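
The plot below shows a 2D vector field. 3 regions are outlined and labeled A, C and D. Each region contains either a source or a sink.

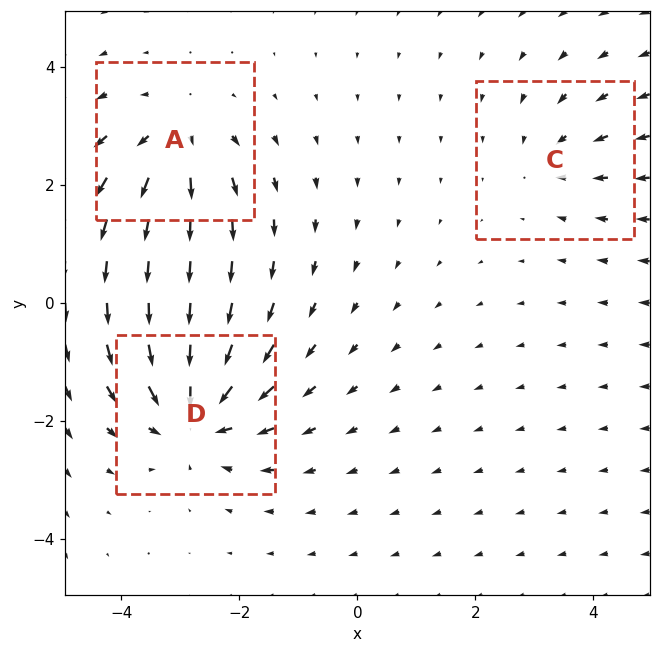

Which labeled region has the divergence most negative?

Divergence at each region's feature centre — A: about +4, C: about -2, D: about -5. Region D is most negative.

D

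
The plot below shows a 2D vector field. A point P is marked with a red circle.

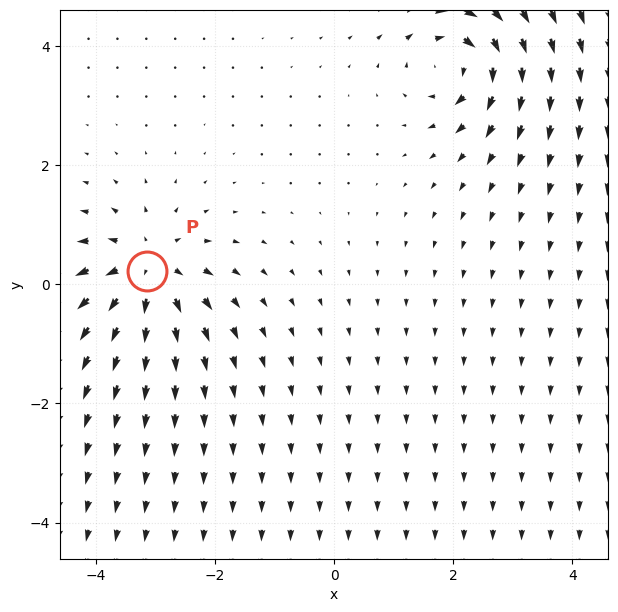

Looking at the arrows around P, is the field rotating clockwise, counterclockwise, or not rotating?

Near P at (-3.1, 0.2) the arrows show no circulation. The curl there is ≈0.

not rotating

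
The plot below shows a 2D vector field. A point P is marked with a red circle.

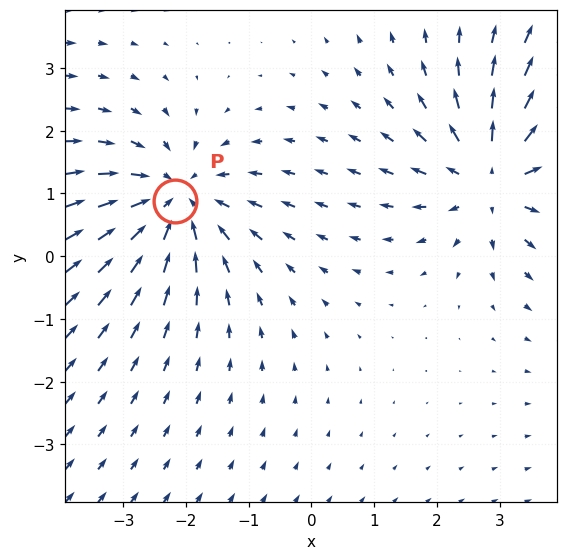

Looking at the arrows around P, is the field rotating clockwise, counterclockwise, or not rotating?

Near P at (-2.2, 0.9) the arrows show no circulation. The curl there is ≈0.

not rotating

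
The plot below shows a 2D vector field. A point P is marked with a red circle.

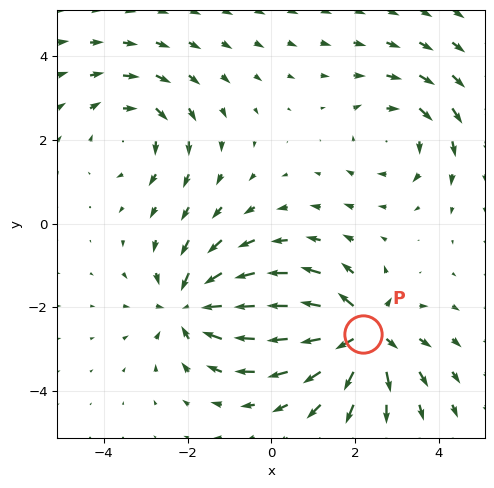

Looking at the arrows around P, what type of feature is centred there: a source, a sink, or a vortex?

source

At P (2.2, -2.6) the arrows spread outward. Divergence about +6, curl ≈0 — positive divergence with near-zero curl is a source.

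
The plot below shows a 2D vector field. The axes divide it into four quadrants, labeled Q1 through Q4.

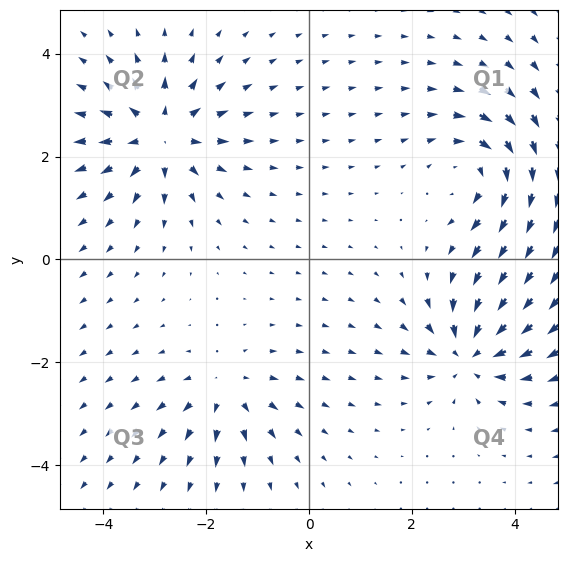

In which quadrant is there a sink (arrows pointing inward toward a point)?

Q4

The sink sits at approximately (3.1, -1.8), which lies in quadrant Q4. The divergence there is about -6, negative as expected for a sink.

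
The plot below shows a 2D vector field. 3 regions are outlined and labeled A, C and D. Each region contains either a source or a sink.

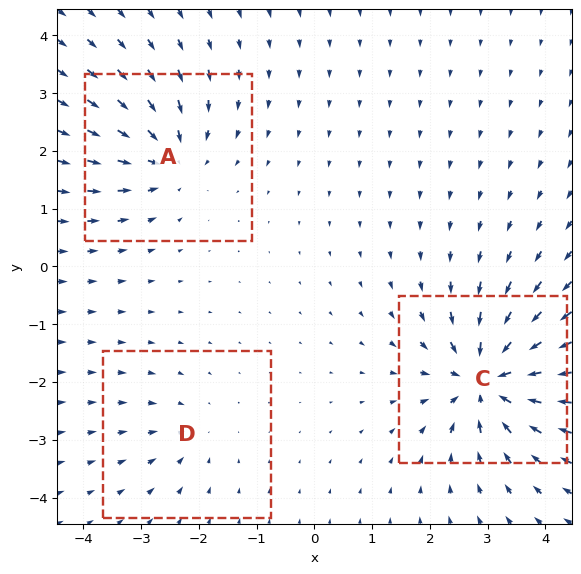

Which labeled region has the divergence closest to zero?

Divergence at each region's feature centre — A: about -4, C: about -7, D: about -2. Region D is closest to zero.

D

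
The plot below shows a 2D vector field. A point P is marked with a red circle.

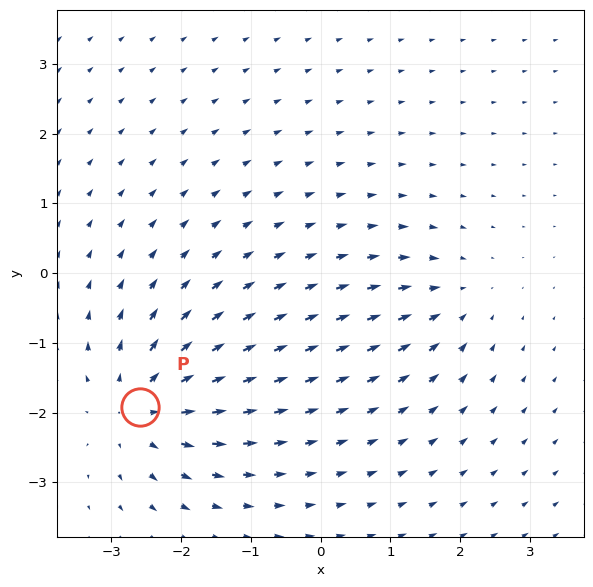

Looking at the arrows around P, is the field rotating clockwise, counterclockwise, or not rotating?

not rotating

Near P at (-2.6, -1.9) the arrows show no circulation. The curl there is ≈0.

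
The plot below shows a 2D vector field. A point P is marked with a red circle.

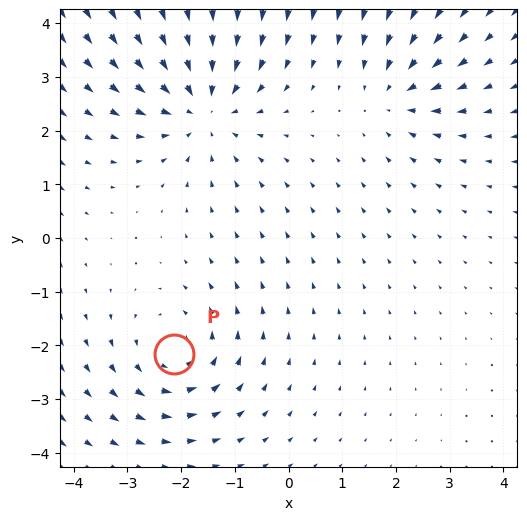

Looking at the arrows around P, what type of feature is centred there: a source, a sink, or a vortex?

vortex

At P (-2.1, -2.2) the arrows circulate counterclockwise. Divergence ≈0, curl about +4 — near-zero divergence with nonzero curl is a vortex.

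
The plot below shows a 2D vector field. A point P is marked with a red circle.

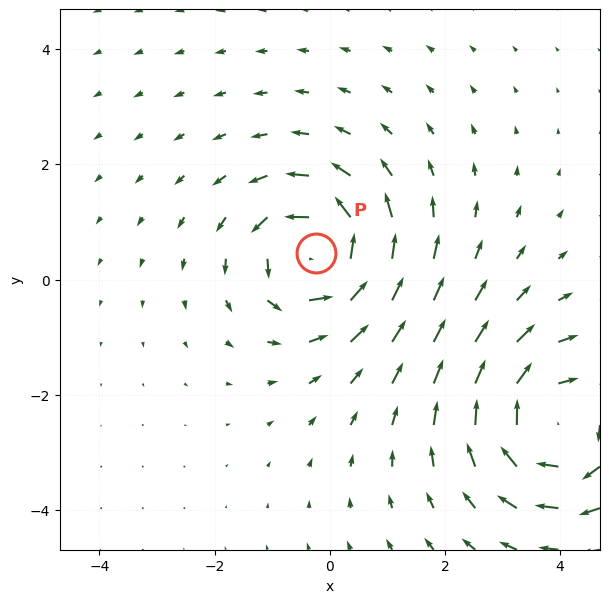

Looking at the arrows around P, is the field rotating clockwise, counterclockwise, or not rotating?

counterclockwise

Near P at (-0.2, 0.5) the arrows circulate counterclockwise. The curl (z-component) there is about +6; positive curl means counterclockwise rotation.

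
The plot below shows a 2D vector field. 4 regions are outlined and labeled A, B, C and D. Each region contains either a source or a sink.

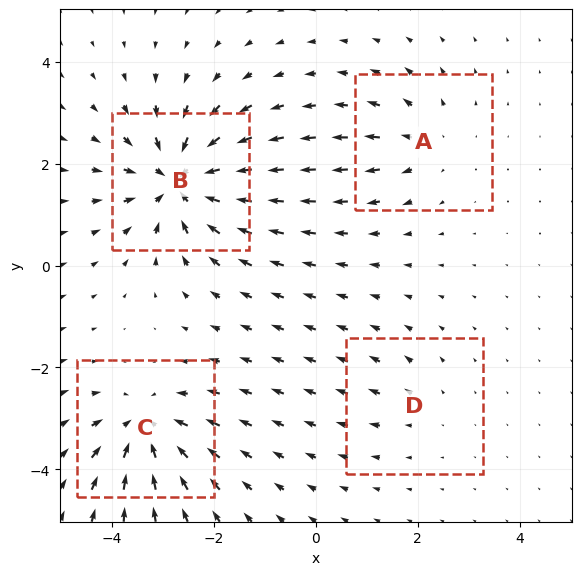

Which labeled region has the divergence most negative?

Divergence at each region's feature centre — A: about +4, B: about -8, C: about -6, D: about +2. Region B is most negative.

B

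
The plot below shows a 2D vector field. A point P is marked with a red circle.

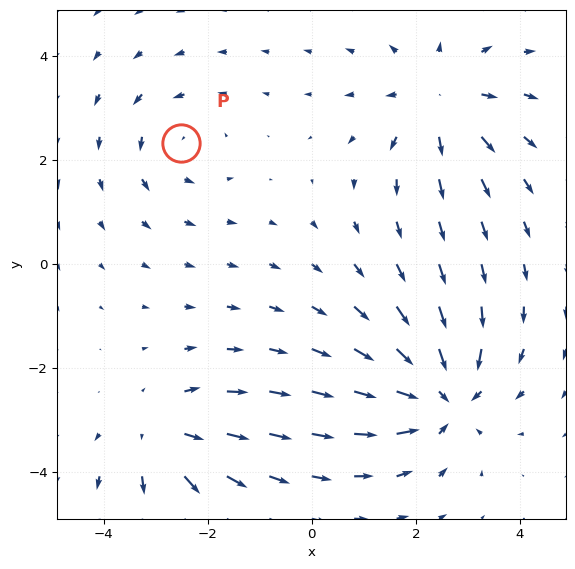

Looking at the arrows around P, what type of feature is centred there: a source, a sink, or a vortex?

vortex

At P (-2.5, 2.3) the arrows circulate counterclockwise. Divergence ≈0, curl about +3 — near-zero divergence with nonzero curl is a vortex.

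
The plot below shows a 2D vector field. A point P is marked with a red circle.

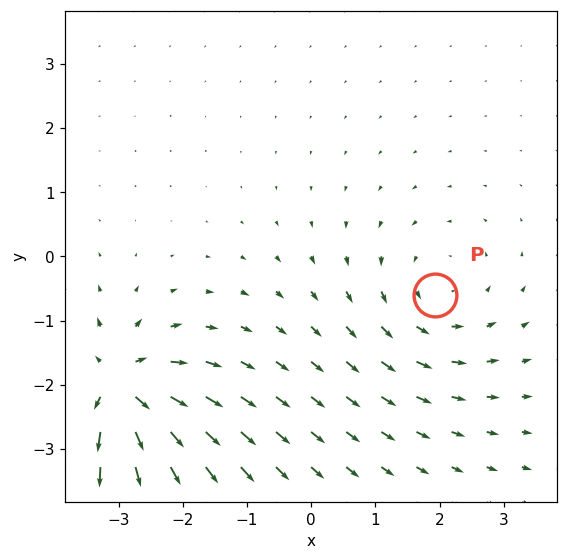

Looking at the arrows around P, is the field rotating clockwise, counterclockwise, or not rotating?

counterclockwise

Near P at (1.9, -0.6) the arrows circulate counterclockwise. The curl (z-component) there is about +2; positive curl means counterclockwise rotation.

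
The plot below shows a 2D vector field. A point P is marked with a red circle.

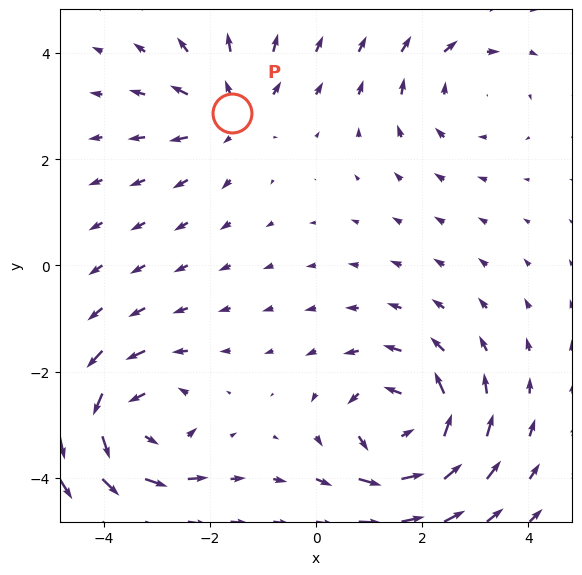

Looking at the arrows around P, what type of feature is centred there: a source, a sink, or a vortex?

At P (-1.6, 2.9) the arrows spread outward. Divergence about +3, curl ≈0 — positive divergence with near-zero curl is a source.

source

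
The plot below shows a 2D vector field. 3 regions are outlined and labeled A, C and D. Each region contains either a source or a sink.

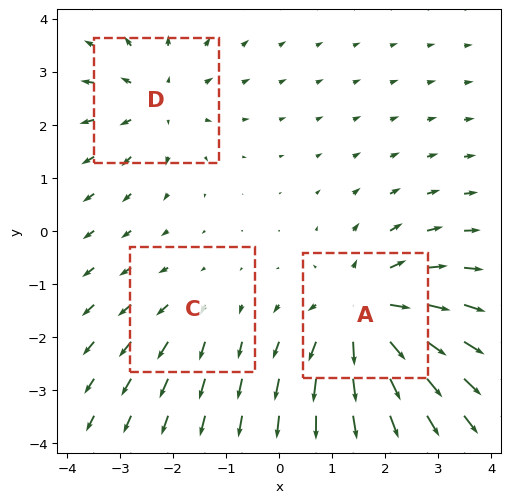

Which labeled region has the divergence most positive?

Divergence at each region's feature centre — A: about +4, C: about +2, D: about +3. Region A is most positive.

A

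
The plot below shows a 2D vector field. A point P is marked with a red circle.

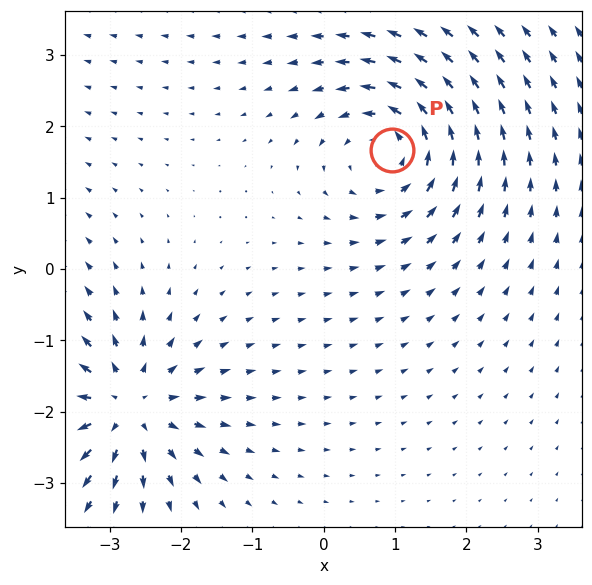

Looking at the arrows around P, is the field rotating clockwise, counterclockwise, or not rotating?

Near P at (1.0, 1.7) the arrows circulate counterclockwise. The curl (z-component) there is about +5; positive curl means counterclockwise rotation.

counterclockwise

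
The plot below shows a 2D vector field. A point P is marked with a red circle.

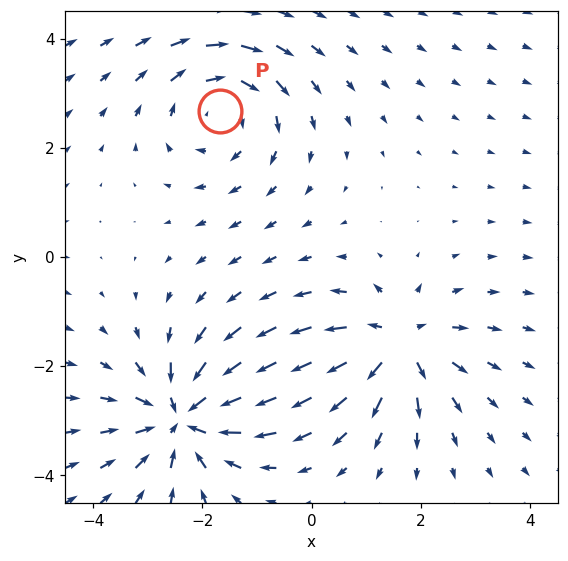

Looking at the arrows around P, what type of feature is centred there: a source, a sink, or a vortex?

vortex

At P (-1.7, 2.7) the arrows circulate clockwise. Divergence ≈0, curl about -4 — near-zero divergence with nonzero curl is a vortex.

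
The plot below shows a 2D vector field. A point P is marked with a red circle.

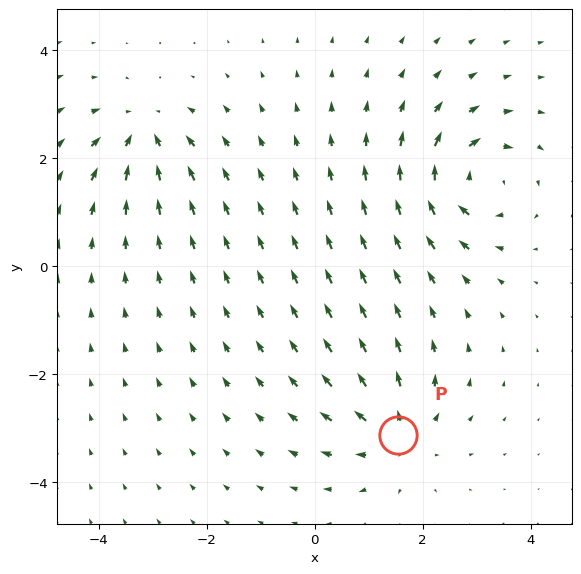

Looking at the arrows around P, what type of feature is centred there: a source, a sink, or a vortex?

At P (1.5, -3.1) the arrows spread outward. Divergence about +5, curl ≈0 — positive divergence with near-zero curl is a source.

source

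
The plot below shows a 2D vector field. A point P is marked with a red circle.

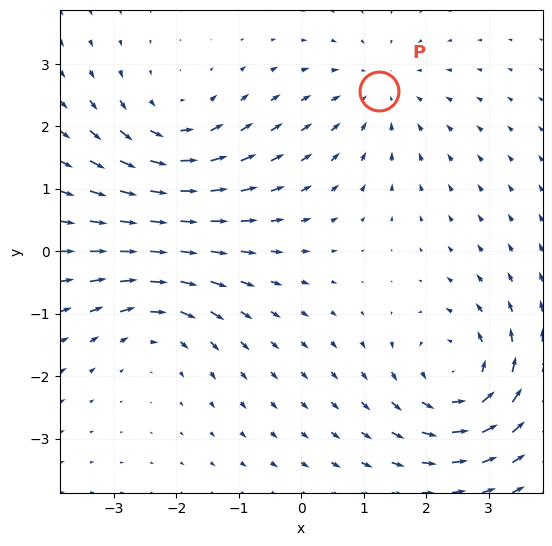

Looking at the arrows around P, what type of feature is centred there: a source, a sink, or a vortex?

At P (1.2, 2.6) the arrows converge inward. Divergence about -3, curl ≈0 — negative divergence with near-zero curl is a sink.

sink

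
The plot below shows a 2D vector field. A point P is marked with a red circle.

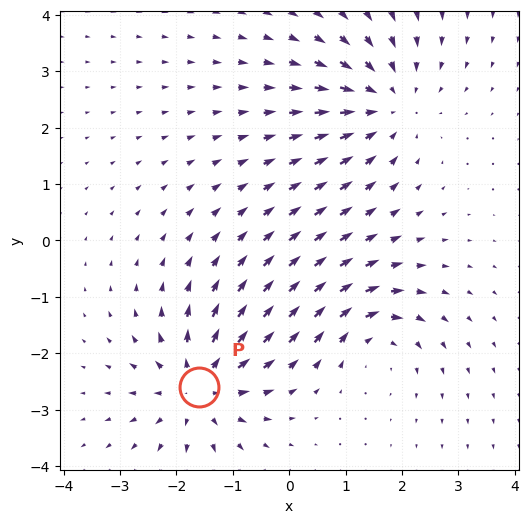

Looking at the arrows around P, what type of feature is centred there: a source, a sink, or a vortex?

At P (-1.6, -2.6) the arrows spread outward. Divergence about +5, curl ≈0 — positive divergence with near-zero curl is a source.

source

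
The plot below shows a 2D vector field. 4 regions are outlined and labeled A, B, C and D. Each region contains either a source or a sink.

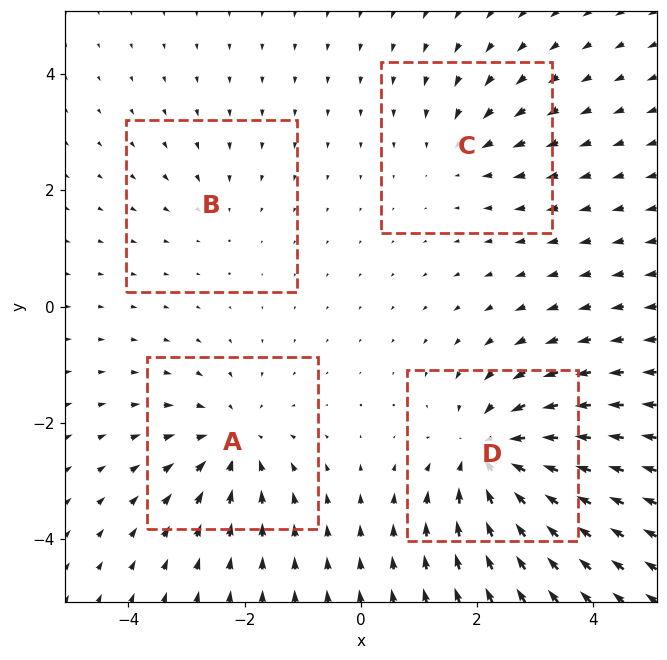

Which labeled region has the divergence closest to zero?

B

Divergence at each region's feature centre — A: about -5, B: about -2, C: about -3, D: about -8. Region B is closest to zero.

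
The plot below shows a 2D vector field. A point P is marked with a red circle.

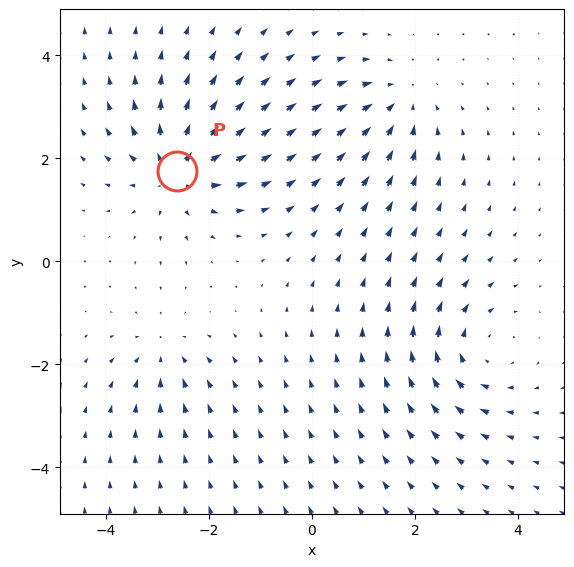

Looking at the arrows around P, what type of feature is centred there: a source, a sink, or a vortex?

source

At P (-2.6, 1.8) the arrows spread outward. Divergence about +5, curl ≈0 — positive divergence with near-zero curl is a source.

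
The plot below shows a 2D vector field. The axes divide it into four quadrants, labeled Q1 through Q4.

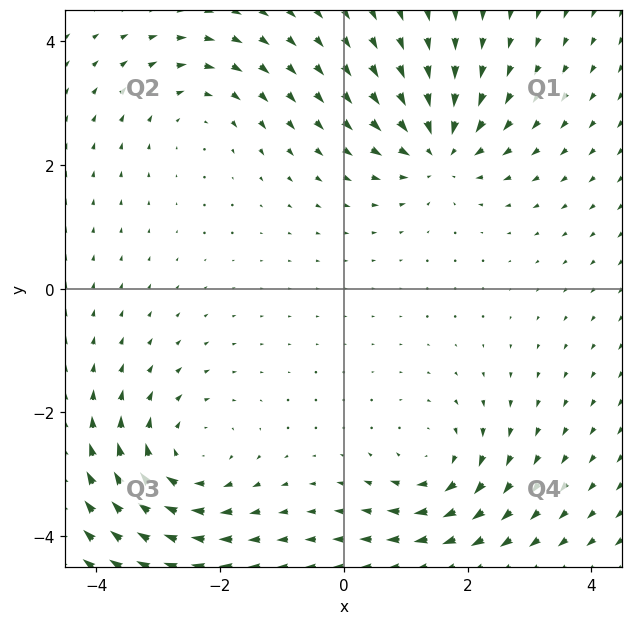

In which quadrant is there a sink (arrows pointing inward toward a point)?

The sink sits at approximately (1.5, 2.2), which lies in quadrant Q1. The divergence there is about -6, negative as expected for a sink.

Q1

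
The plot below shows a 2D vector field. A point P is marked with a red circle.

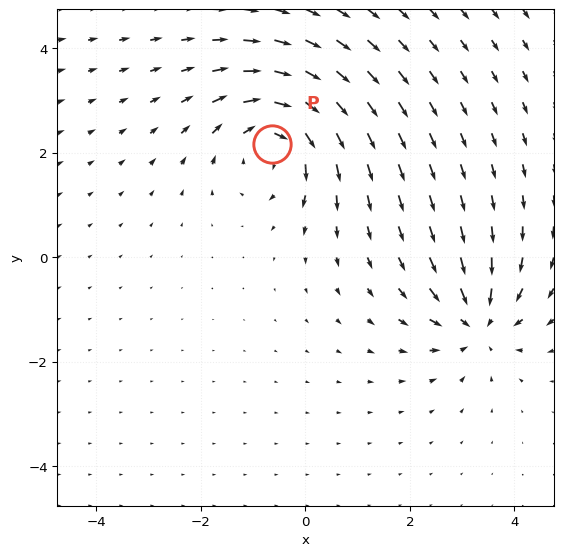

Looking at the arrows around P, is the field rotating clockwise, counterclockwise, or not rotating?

clockwise

Near P at (-0.6, 2.2) the arrows circulate clockwise. The curl (z-component) there is about -5; negative curl means clockwise rotation.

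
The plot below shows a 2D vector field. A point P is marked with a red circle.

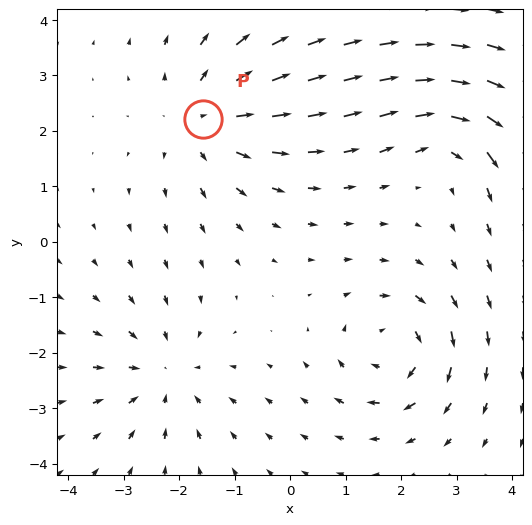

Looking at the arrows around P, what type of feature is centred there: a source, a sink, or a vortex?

source

At P (-1.6, 2.2) the arrows spread outward. Divergence about +4, curl ≈0 — positive divergence with near-zero curl is a source.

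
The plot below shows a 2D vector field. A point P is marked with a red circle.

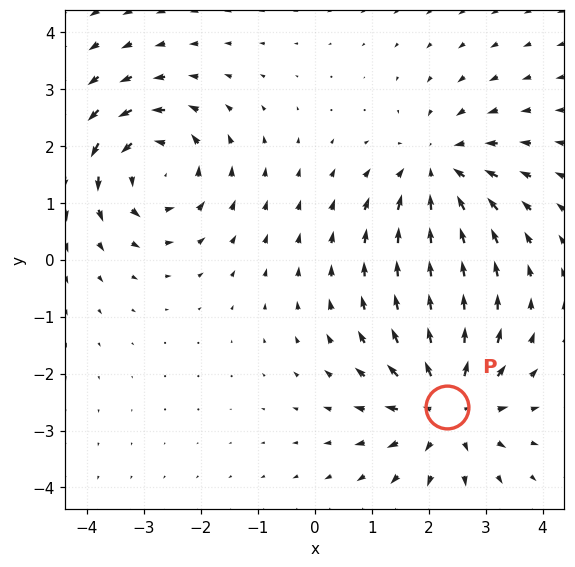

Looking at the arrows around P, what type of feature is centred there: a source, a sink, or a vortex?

source

At P (2.3, -2.6) the arrows spread outward. Divergence about +5, curl ≈0 — positive divergence with near-zero curl is a source.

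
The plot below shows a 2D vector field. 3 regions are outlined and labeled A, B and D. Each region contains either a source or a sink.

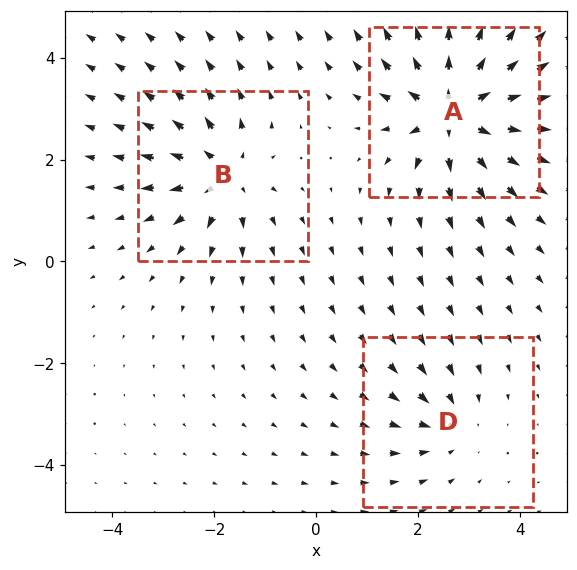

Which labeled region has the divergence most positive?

Divergence at each region's feature centre — A: about +6, B: about +4, D: about -3. Region A is most positive.

A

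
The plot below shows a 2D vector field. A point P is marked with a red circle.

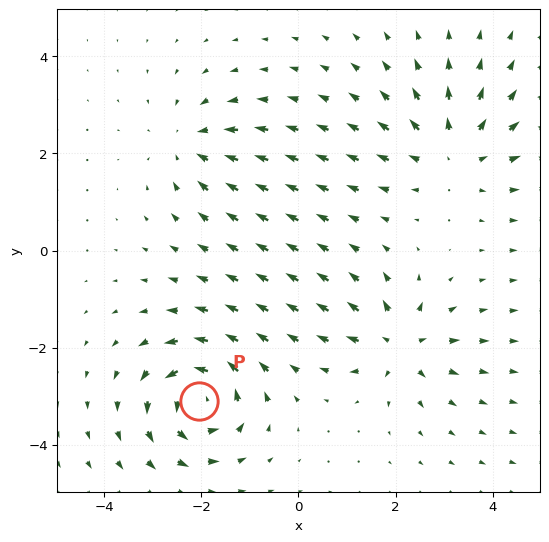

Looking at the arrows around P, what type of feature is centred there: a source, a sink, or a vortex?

At P (-2.0, -3.1) the arrows circulate counterclockwise. Divergence ≈0, curl about +7 — near-zero divergence with nonzero curl is a vortex.

vortex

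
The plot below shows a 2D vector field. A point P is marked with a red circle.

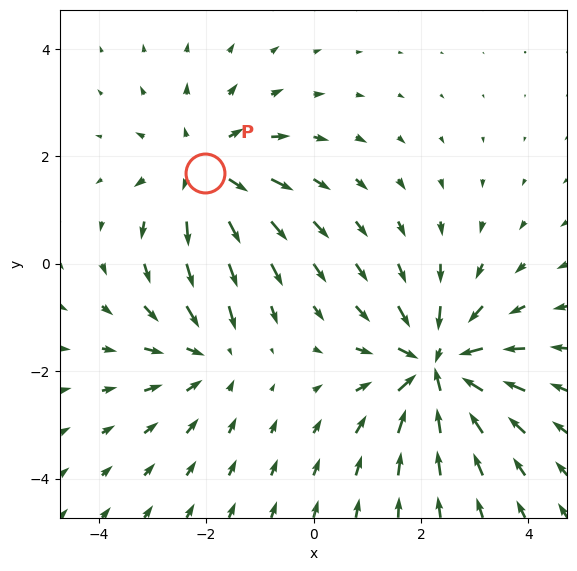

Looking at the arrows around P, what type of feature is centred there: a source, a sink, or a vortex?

At P (-2.0, 1.7) the arrows spread outward. Divergence about +4, curl ≈0 — positive divergence with near-zero curl is a source.

source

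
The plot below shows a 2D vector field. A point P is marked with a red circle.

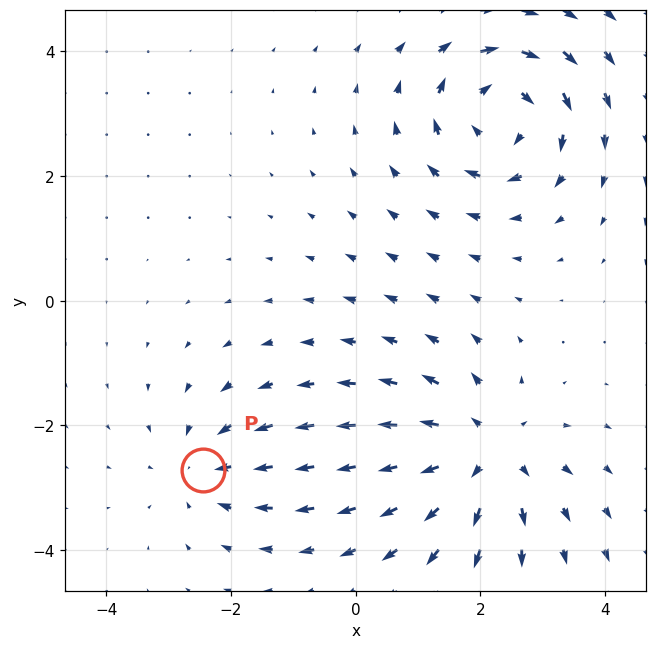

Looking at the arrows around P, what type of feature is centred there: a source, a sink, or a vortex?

sink

At P (-2.5, -2.7) the arrows converge inward. Divergence about -3, curl ≈0 — negative divergence with near-zero curl is a sink.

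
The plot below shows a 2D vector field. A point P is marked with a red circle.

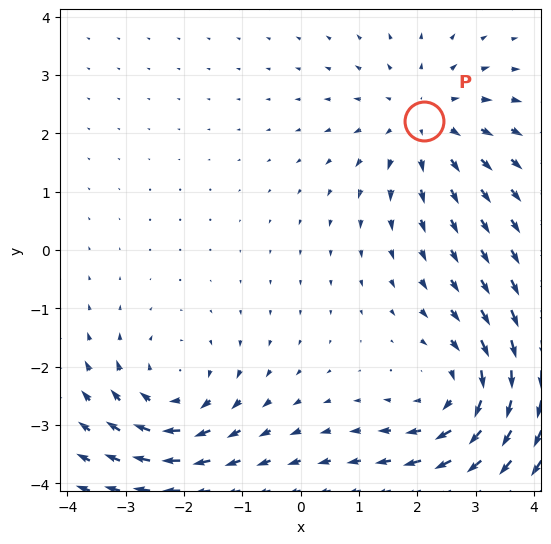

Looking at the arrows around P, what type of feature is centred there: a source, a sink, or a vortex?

At P (2.1, 2.2) the arrows spread outward. Divergence about +3, curl ≈0 — positive divergence with near-zero curl is a source.

source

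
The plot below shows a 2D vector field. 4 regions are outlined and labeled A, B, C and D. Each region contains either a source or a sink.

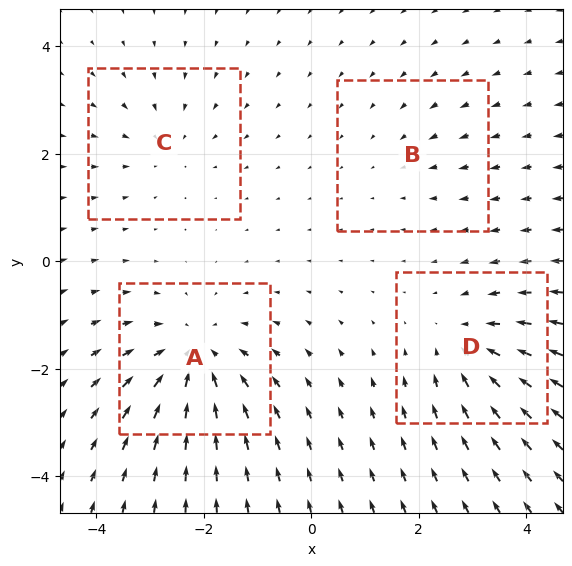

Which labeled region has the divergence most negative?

A

Divergence at each region's feature centre — A: about -6, B: about -2, C: about -3, D: about -4. Region A is most negative.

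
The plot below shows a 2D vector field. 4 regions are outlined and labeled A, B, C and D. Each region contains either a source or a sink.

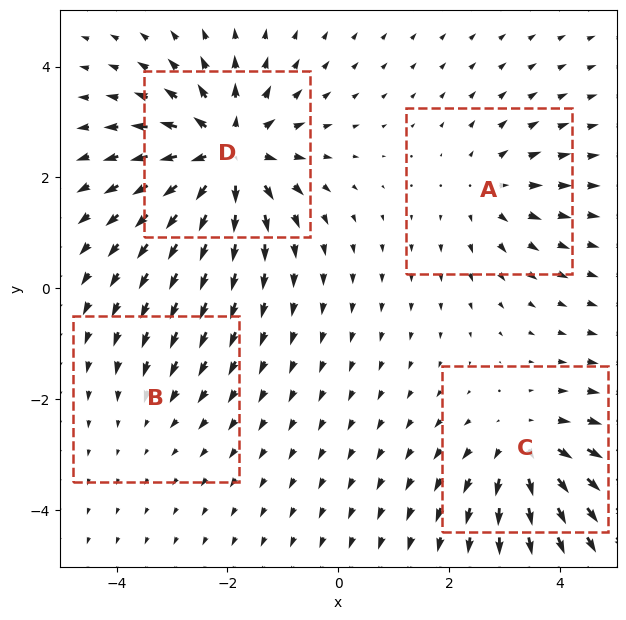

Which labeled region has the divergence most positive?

D

Divergence at each region's feature centre — A: about +4, B: about -2, C: about +5, D: about +8. Region D is most positive.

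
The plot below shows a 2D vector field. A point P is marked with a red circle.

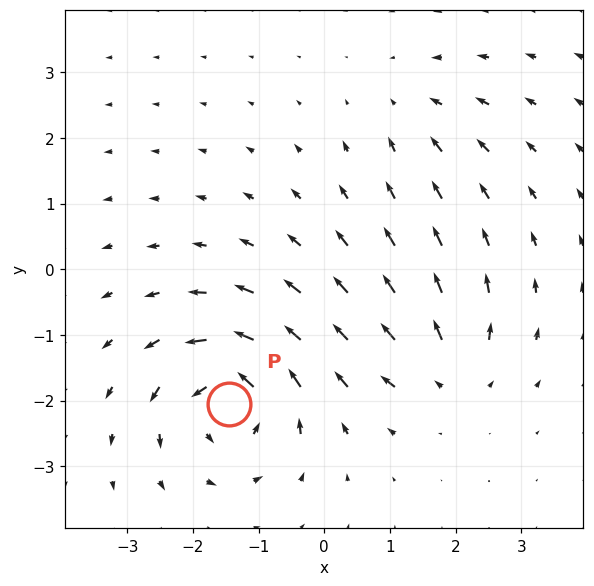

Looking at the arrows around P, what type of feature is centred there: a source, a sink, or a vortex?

At P (-1.4, -2.1) the arrows circulate counterclockwise. Divergence ≈0, curl about +7 — near-zero divergence with nonzero curl is a vortex.

vortex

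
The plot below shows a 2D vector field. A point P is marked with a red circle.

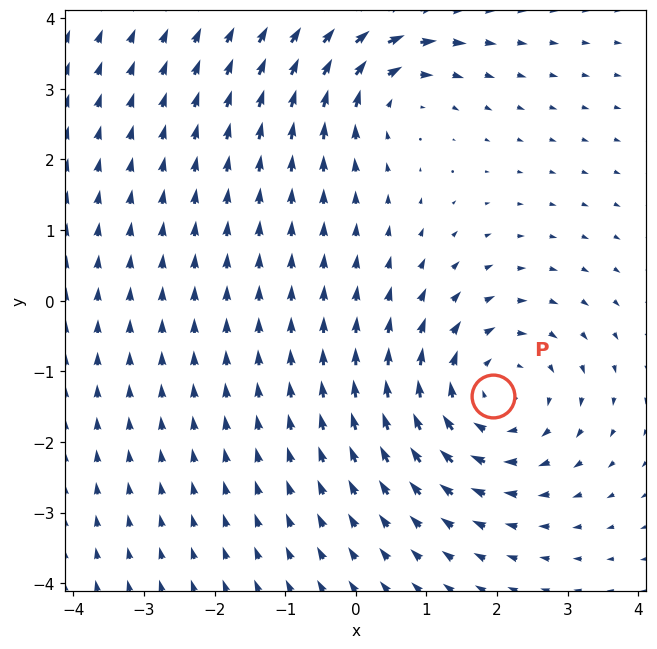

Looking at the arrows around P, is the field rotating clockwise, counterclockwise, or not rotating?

clockwise

Near P at (1.9, -1.3) the arrows circulate clockwise. The curl (z-component) there is about -4; negative curl means clockwise rotation.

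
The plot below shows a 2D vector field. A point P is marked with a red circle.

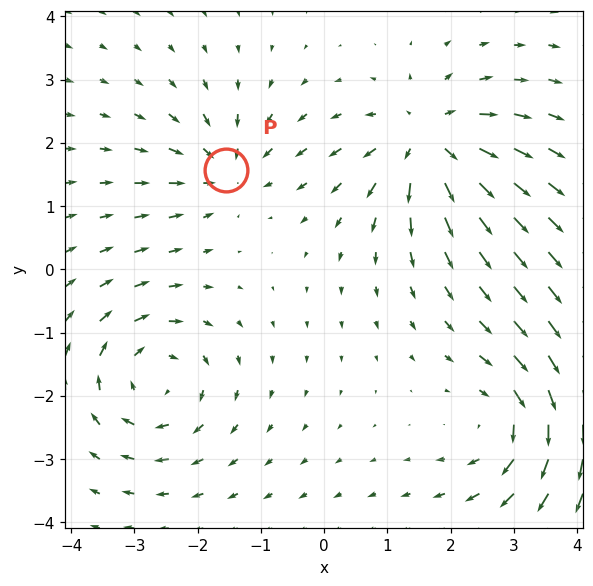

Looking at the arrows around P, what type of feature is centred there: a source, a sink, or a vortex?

sink

At P (-1.6, 1.6) the arrows converge inward. Divergence about -3, curl ≈0 — negative divergence with near-zero curl is a sink.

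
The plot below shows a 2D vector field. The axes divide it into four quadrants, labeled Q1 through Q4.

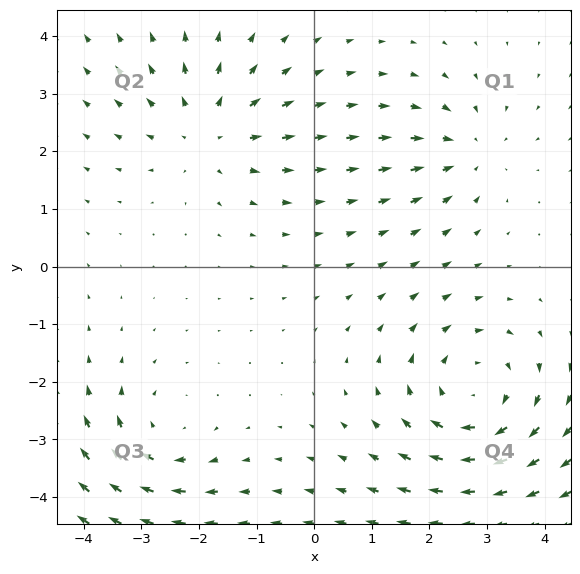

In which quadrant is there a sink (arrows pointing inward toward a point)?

The sink sits at approximately (2.7, 2.0), which lies in quadrant Q1. The divergence there is about -3, negative as expected for a sink.

Q1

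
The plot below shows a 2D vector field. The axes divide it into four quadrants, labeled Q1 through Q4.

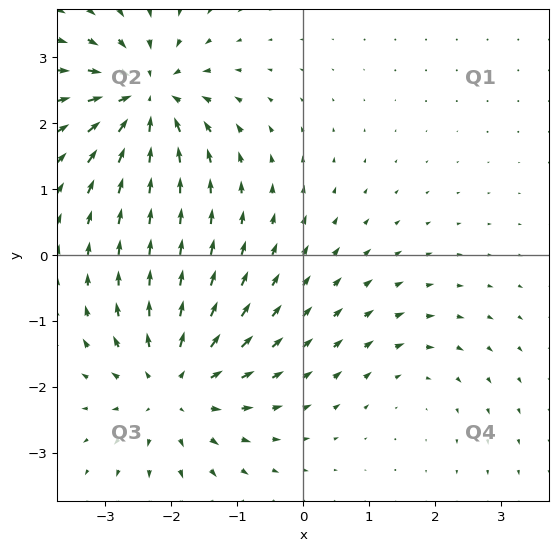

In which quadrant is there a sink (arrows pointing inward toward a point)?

Q2

The sink sits at approximately (-2.4, 2.4), which lies in quadrant Q2. The divergence there is about -7, negative as expected for a sink.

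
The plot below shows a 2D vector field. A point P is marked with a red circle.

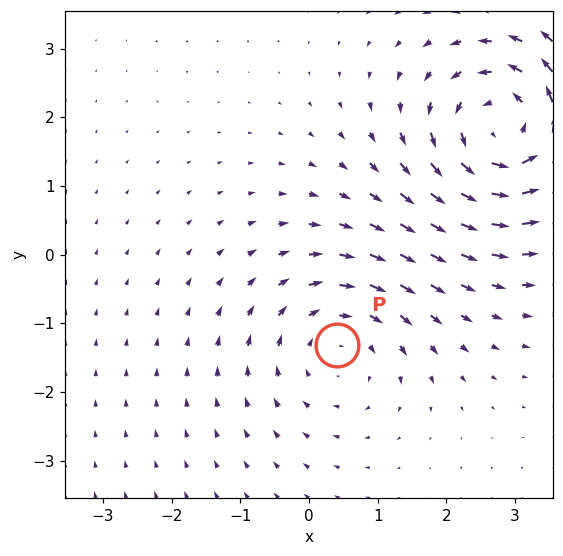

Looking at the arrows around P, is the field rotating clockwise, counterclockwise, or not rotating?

Near P at (0.4, -1.3) the arrows circulate clockwise. The curl (z-component) there is about -3; negative curl means clockwise rotation.

clockwise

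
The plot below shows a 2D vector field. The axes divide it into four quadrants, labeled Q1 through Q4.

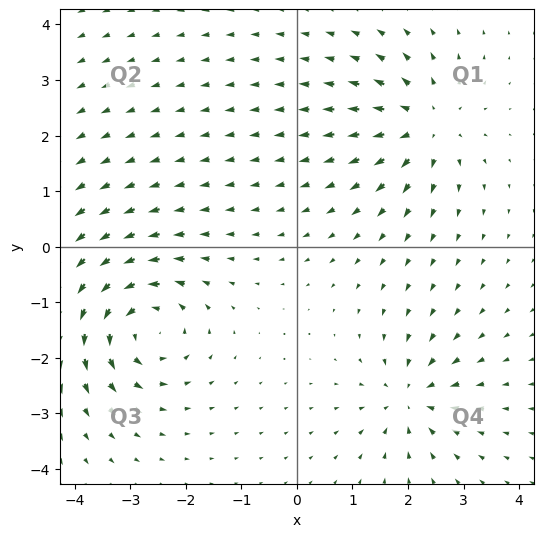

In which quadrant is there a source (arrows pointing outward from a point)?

The source sits at approximately (2.3, 2.2), which lies in quadrant Q1. The divergence there is about +5, positive as expected for a source.

Q1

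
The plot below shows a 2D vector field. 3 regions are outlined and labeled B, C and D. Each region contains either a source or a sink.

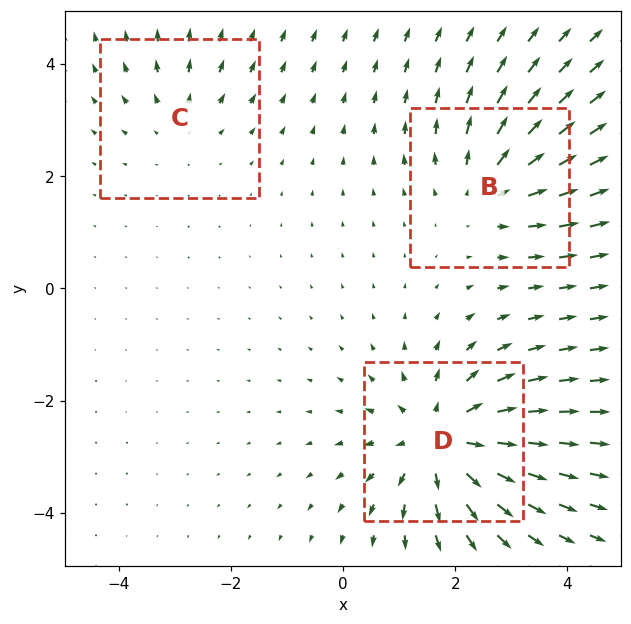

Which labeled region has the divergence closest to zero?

C

Divergence at each region's feature centre — B: about +3, C: about +2, D: about +4. Region C is closest to zero.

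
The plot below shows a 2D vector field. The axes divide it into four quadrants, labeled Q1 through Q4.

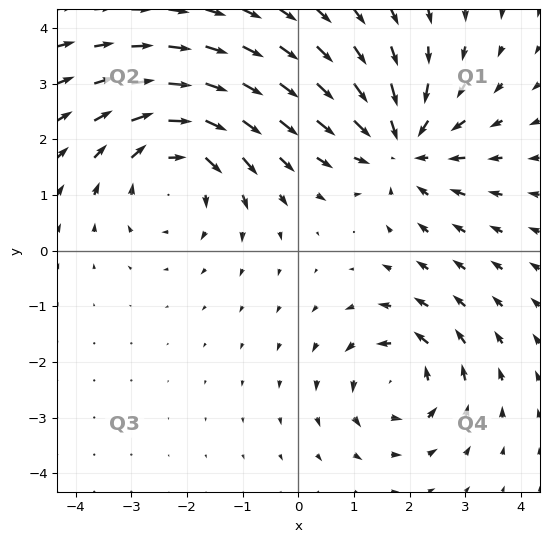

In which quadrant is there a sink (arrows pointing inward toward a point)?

Q1

The sink sits at approximately (1.8, 1.9), which lies in quadrant Q1. The divergence there is about -4, negative as expected for a sink.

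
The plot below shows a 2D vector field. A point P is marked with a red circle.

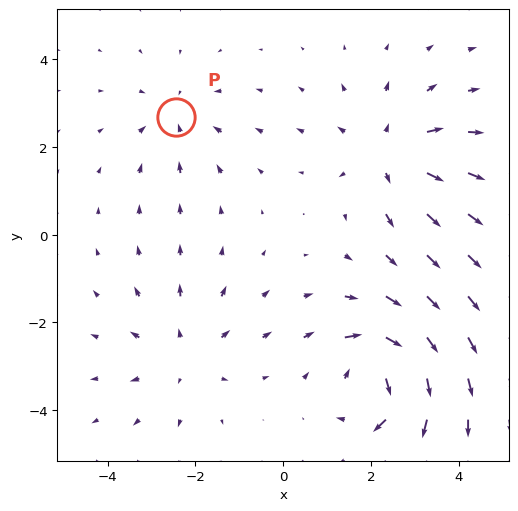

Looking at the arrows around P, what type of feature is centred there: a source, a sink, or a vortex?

At P (-2.4, 2.7) the arrows converge inward. Divergence about -3, curl ≈0 — negative divergence with near-zero curl is a sink.

sink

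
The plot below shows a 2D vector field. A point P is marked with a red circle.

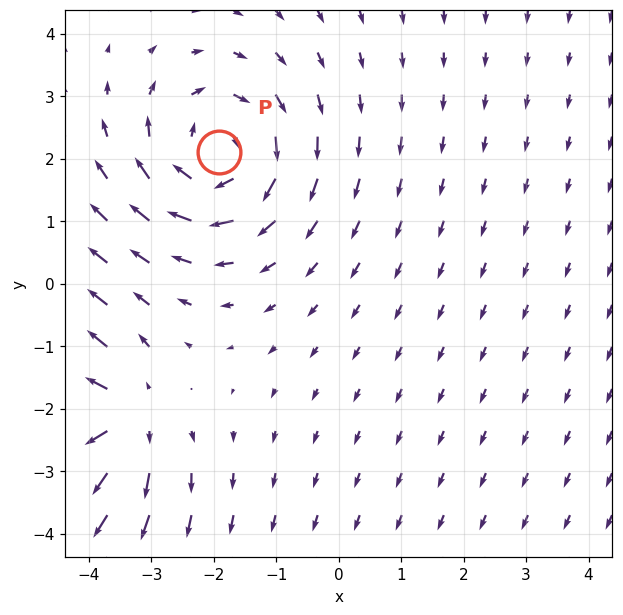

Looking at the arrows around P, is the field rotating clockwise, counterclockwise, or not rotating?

Near P at (-1.9, 2.1) the arrows circulate clockwise. The curl (z-component) there is about -5; negative curl means clockwise rotation.

clockwise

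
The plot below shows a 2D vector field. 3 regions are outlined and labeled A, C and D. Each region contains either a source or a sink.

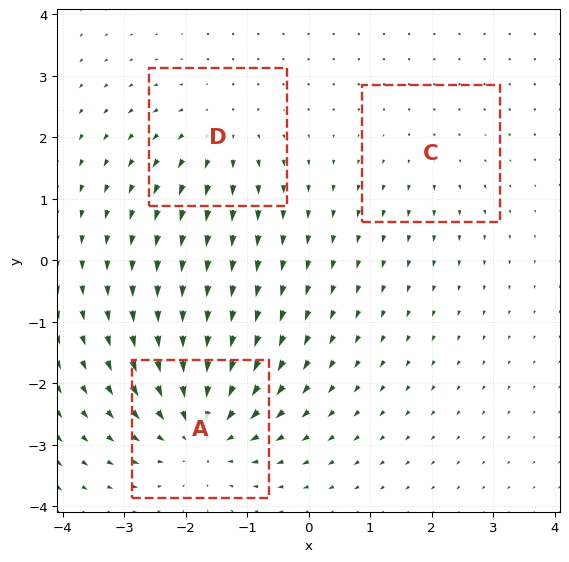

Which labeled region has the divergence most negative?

A

Divergence at each region's feature centre — A: about -5, C: about +2, D: about +3. Region A is most negative.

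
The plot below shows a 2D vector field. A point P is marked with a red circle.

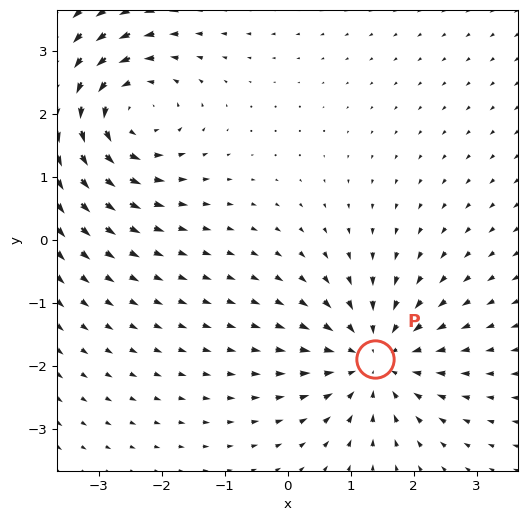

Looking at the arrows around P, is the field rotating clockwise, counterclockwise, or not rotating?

Near P at (1.4, -1.9) the arrows show no circulation. The curl there is ≈0.

not rotating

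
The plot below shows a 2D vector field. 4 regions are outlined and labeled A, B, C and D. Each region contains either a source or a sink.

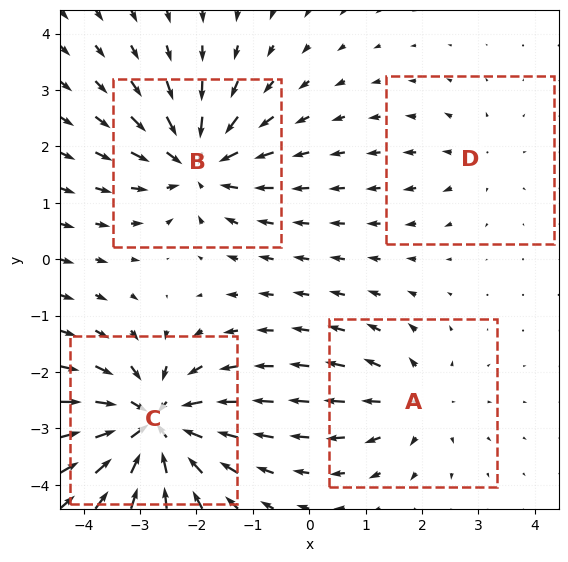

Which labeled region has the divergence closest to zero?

Divergence at each region's feature centre — A: about +4, B: about -6, C: about -7, D: about +2. Region D is closest to zero.

D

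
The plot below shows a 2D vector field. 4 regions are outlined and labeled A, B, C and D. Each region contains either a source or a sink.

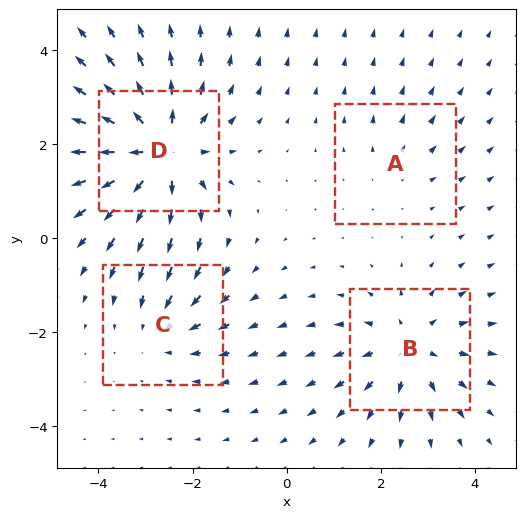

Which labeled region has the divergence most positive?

Divergence at each region's feature centre — A: about +2, B: about +4, C: about -3, D: about +7. Region D is most positive.

D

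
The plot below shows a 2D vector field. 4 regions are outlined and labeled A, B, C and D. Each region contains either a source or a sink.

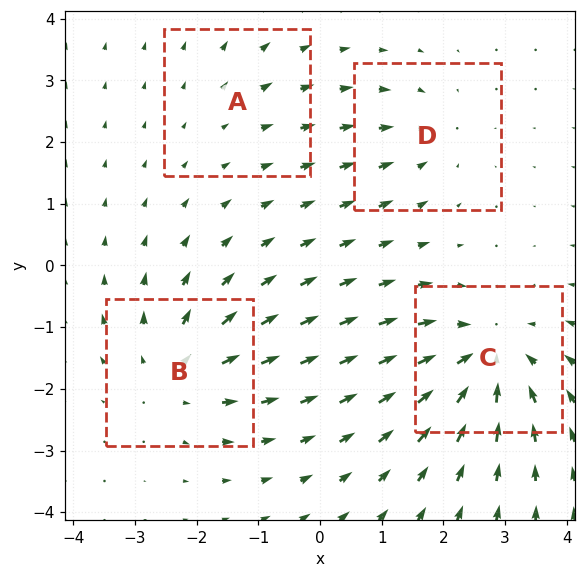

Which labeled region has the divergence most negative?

Divergence at each region's feature centre — A: about +2, B: about +4, C: about -6, D: about -3. Region C is most negative.

C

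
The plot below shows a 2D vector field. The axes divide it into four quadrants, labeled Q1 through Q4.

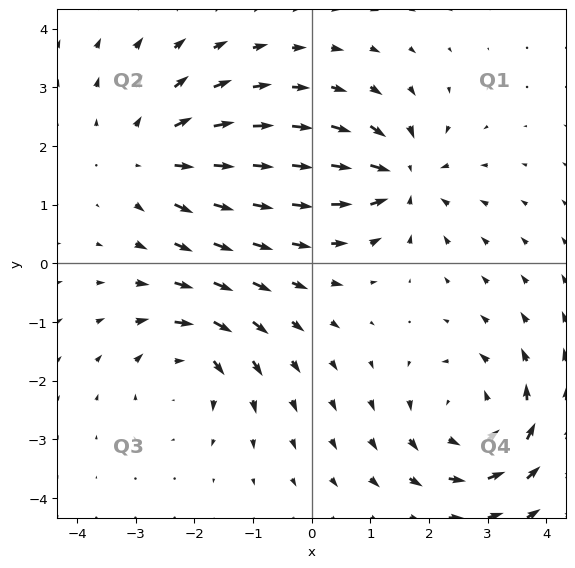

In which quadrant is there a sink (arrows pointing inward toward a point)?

The sink sits at approximately (1.5, 1.5), which lies in quadrant Q1. The divergence there is about -6, negative as expected for a sink.

Q1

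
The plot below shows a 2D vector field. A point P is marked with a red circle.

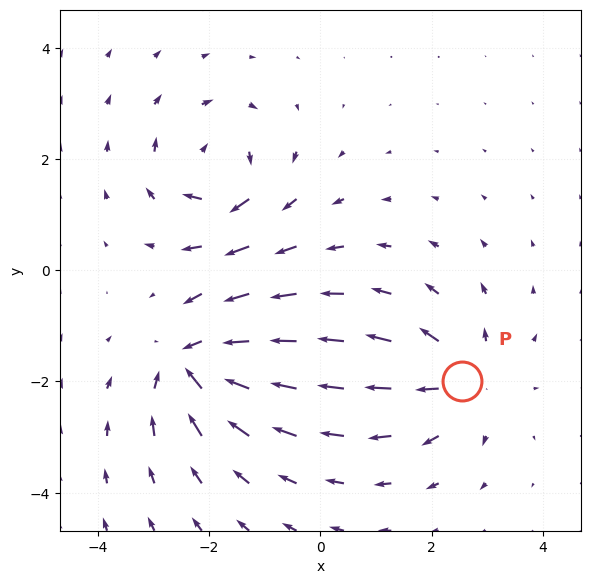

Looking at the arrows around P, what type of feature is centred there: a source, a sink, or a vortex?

At P (2.6, -2.0) the arrows spread outward. Divergence about +4, curl ≈0 — positive divergence with near-zero curl is a source.

source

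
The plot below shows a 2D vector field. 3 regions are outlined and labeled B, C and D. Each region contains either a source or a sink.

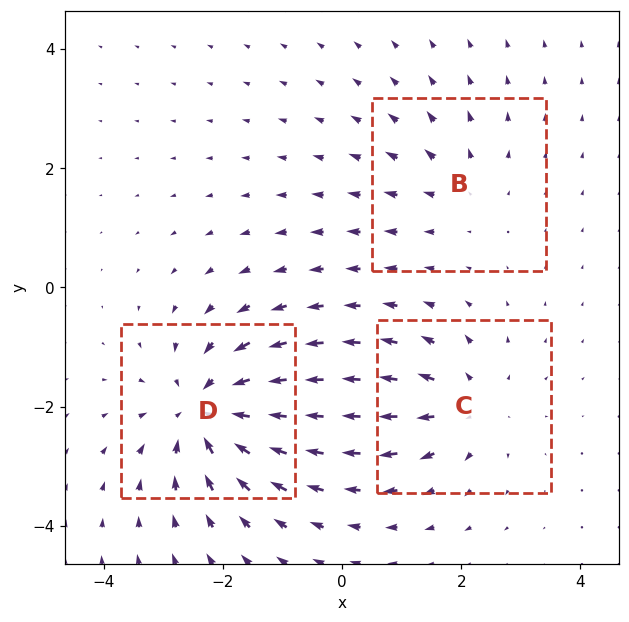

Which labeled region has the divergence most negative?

Divergence at each region's feature centre — B: about +2, C: about +3, D: about -5. Region D is most negative.

D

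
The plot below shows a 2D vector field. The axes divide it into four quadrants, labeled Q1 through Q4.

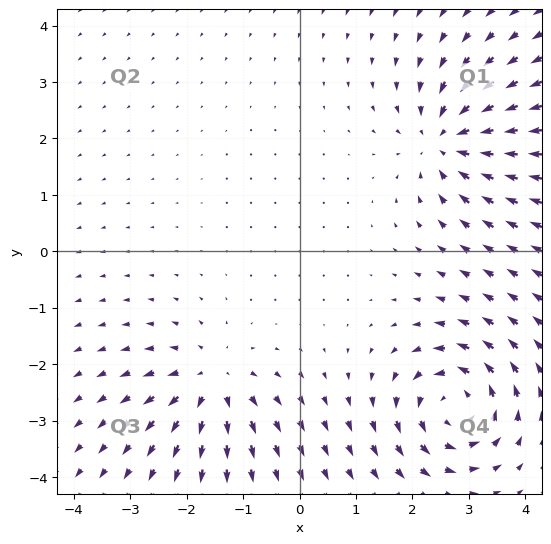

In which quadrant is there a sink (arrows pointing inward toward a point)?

Q1

The sink sits at approximately (2.6, 2.0), which lies in quadrant Q1. The divergence there is about -5, negative as expected for a sink.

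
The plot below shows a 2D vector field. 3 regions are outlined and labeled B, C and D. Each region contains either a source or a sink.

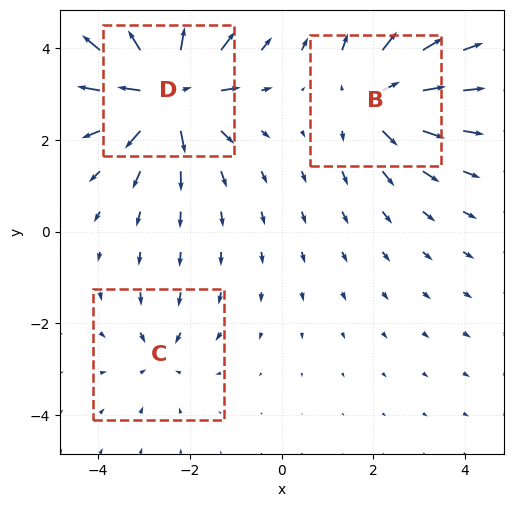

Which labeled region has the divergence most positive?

Divergence at each region's feature centre — B: about +4, C: about -2, D: about +6. Region D is most positive.

D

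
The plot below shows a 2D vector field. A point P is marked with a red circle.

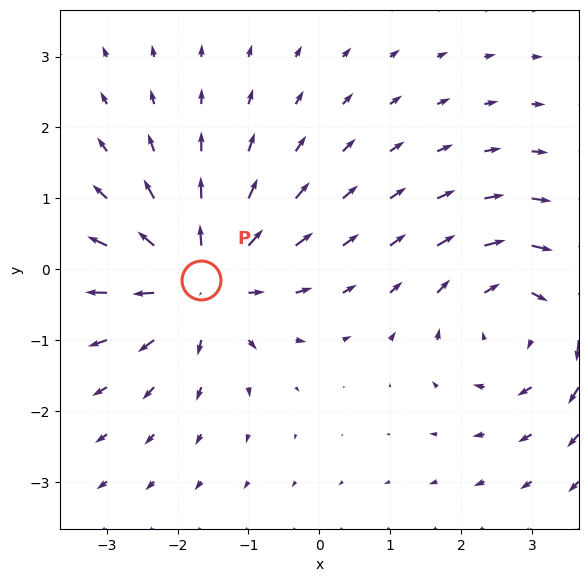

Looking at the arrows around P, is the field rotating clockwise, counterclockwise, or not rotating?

Near P at (-1.7, -0.2) the arrows show no circulation. The curl there is ≈0.

not rotating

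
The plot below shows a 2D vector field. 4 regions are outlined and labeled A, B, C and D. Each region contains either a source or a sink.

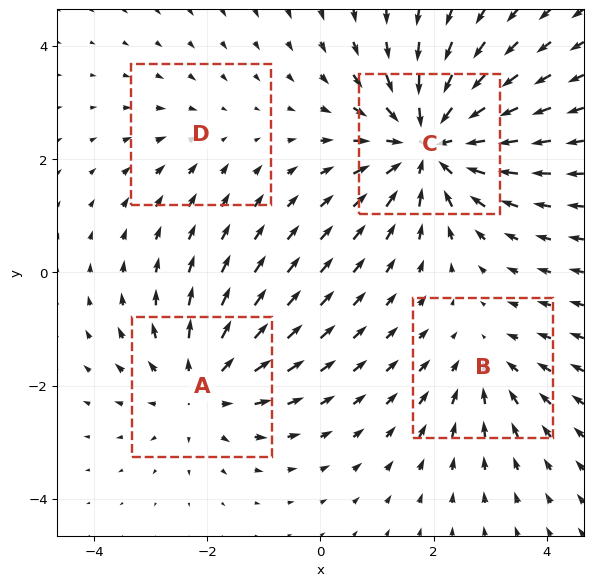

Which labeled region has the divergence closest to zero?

D

Divergence at each region's feature centre — A: about +4, B: about -3, C: about -6, D: about -2. Region D is closest to zero.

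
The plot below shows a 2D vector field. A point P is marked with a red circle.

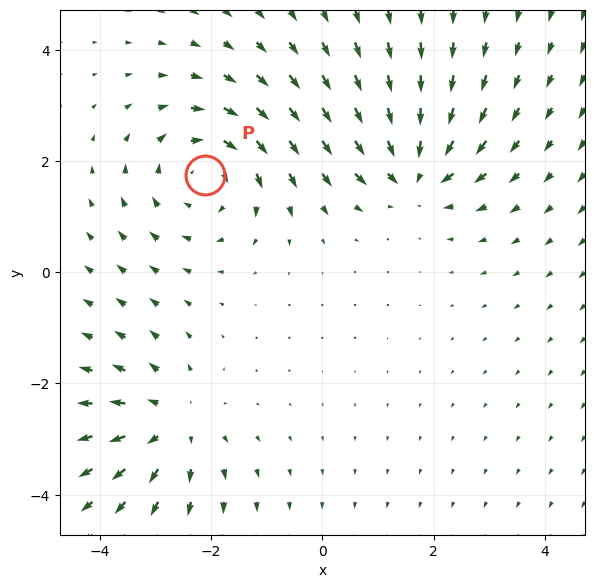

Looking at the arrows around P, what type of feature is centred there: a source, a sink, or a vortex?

vortex

At P (-2.1, 1.7) the arrows circulate clockwise. Divergence ≈0, curl about -3 — near-zero divergence with nonzero curl is a vortex.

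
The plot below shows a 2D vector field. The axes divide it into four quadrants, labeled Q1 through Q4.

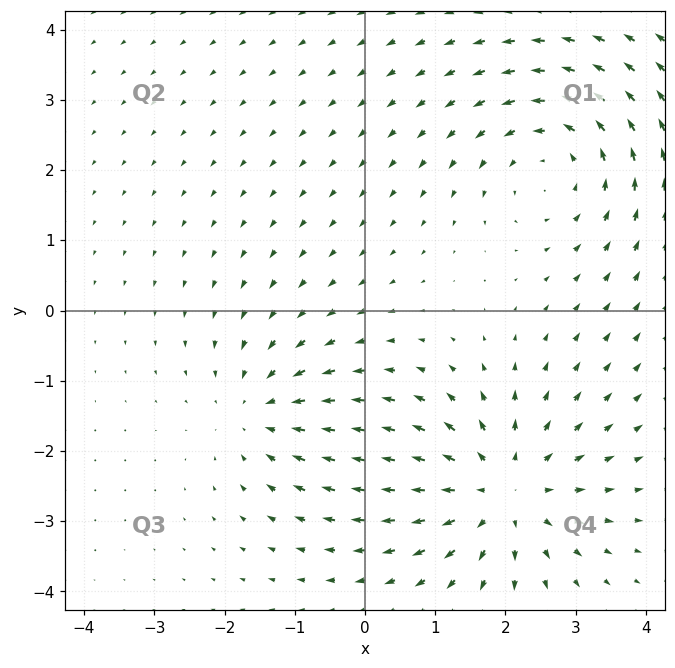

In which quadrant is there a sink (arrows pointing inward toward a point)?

Q3

The sink sits at approximately (-1.5, -1.4), which lies in quadrant Q3. The divergence there is about -3, negative as expected for a sink.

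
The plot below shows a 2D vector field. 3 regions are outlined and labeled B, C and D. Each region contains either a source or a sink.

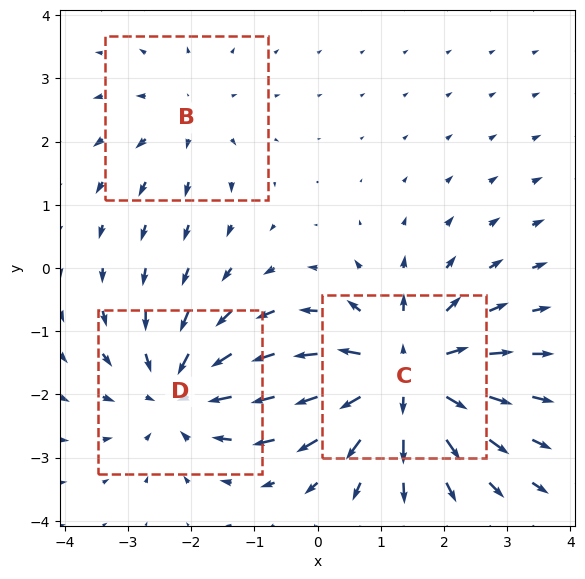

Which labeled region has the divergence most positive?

C

Divergence at each region's feature centre — B: about +2, C: about +5, D: about -3. Region C is most positive.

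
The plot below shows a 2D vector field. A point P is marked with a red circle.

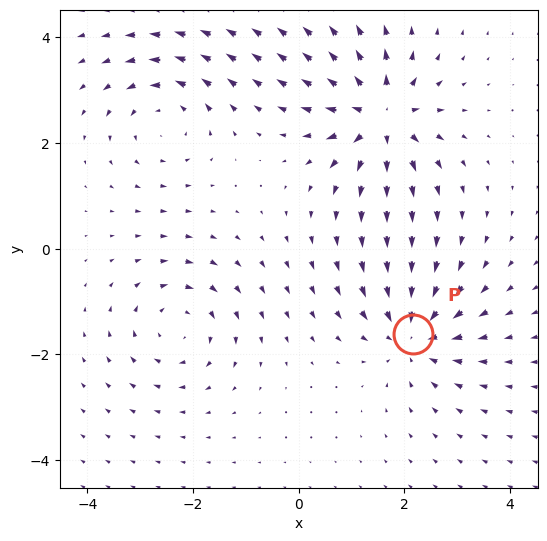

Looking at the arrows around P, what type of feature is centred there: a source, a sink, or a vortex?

At P (2.2, -1.6) the arrows converge inward. Divergence about -5, curl ≈0 — negative divergence with near-zero curl is a sink.

sink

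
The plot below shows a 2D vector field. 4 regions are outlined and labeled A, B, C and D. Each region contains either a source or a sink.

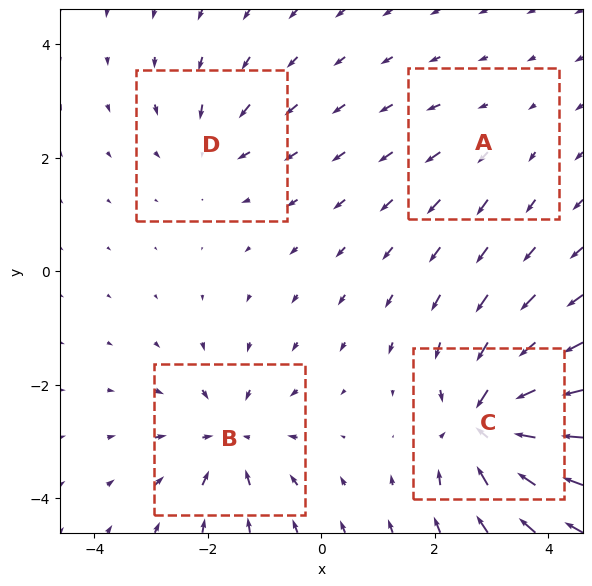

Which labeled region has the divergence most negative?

Divergence at each region's feature centre — A: about +2, B: about -6, C: about -8, D: about -4. Region C is most negative.

C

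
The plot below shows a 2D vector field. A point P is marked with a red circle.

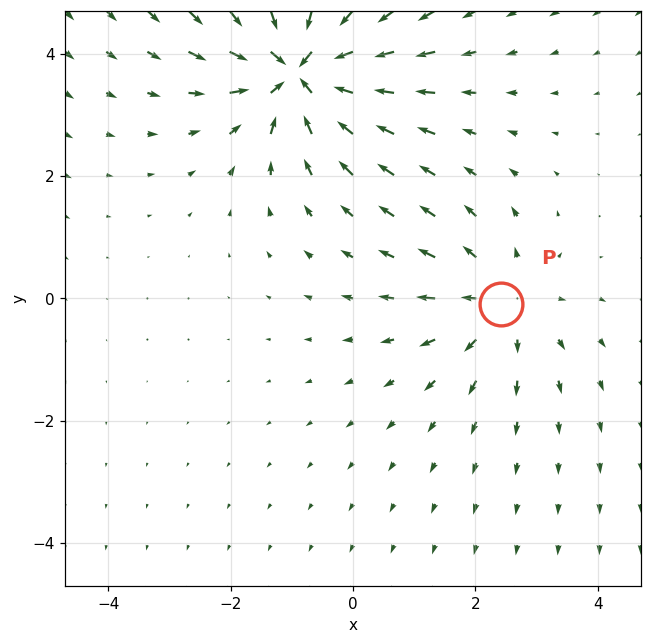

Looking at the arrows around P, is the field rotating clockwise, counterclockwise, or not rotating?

Near P at (2.4, -0.1) the arrows show no circulation. The curl there is ≈0.

not rotating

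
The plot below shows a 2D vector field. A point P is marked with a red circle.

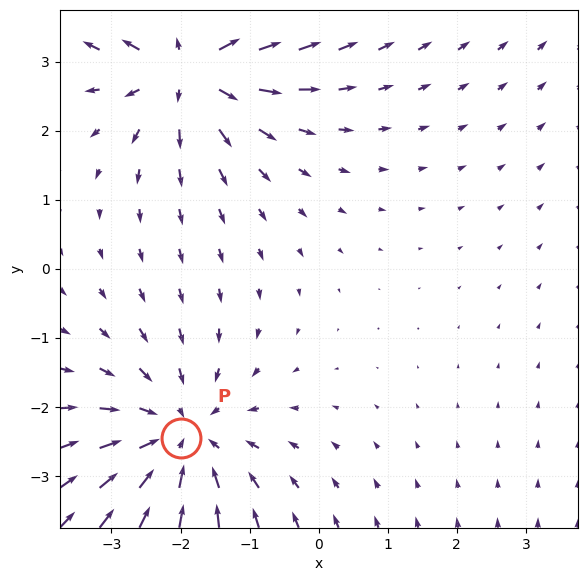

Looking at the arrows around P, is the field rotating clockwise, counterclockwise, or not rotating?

Near P at (-2.0, -2.4) the arrows show no circulation. The curl there is ≈0.

not rotating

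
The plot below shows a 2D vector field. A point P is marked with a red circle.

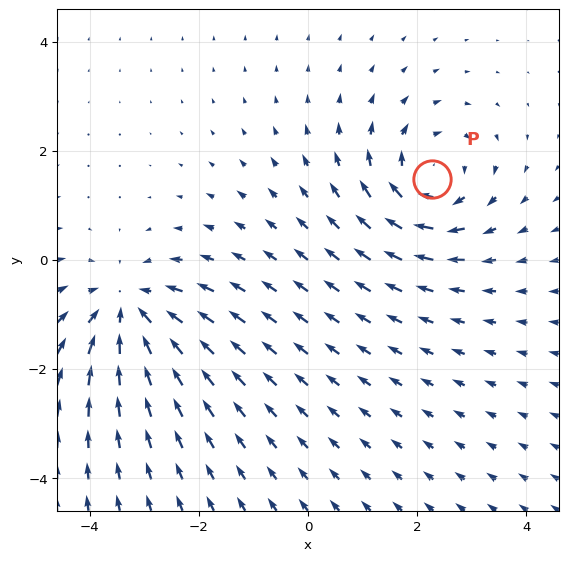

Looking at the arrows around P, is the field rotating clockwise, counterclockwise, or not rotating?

clockwise

Near P at (2.3, 1.5) the arrows circulate clockwise. The curl (z-component) there is about -4; negative curl means clockwise rotation.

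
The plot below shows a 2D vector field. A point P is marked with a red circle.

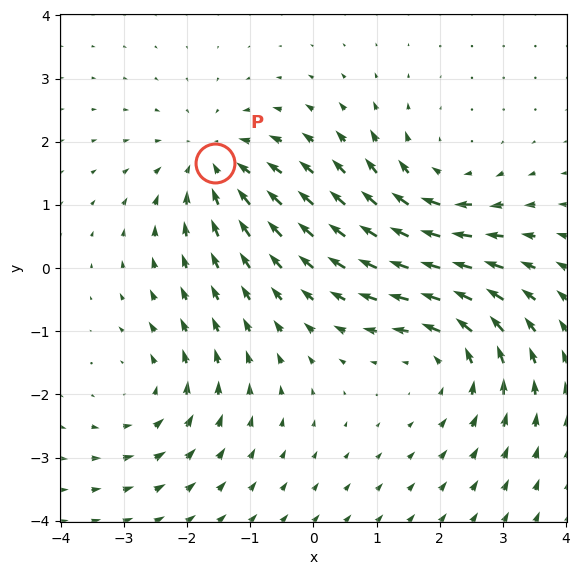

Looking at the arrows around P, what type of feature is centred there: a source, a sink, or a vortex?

sink

At P (-1.6, 1.7) the arrows converge inward. Divergence about -3, curl ≈0 — negative divergence with near-zero curl is a sink.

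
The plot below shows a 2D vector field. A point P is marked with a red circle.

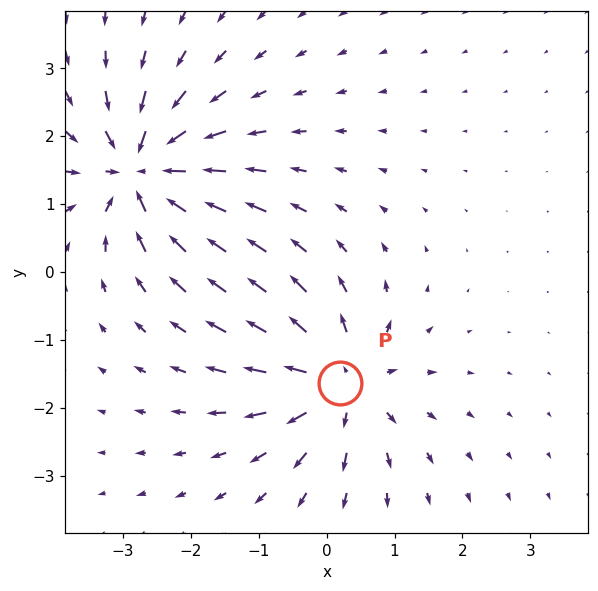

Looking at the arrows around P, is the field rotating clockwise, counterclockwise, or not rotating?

Near P at (0.2, -1.6) the arrows show no circulation. The curl there is ≈0.

not rotating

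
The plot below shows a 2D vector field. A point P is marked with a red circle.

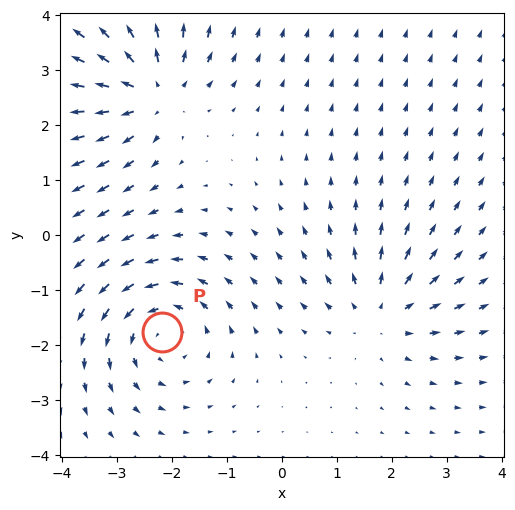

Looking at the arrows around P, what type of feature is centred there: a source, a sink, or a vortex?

vortex

At P (-2.2, -1.8) the arrows circulate counterclockwise. Divergence ≈0, curl about +4 — near-zero divergence with nonzero curl is a vortex.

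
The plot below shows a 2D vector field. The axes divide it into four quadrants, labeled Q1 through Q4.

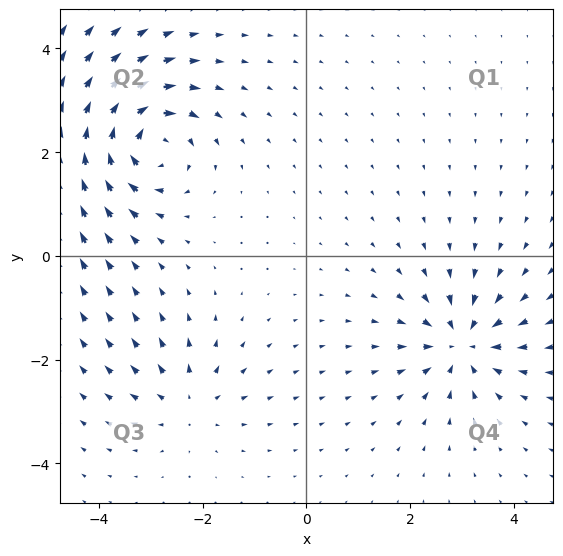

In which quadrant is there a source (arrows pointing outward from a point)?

Q3

The source sits at approximately (-2.3, -2.8), which lies in quadrant Q3. The divergence there is about +3, positive as expected for a source.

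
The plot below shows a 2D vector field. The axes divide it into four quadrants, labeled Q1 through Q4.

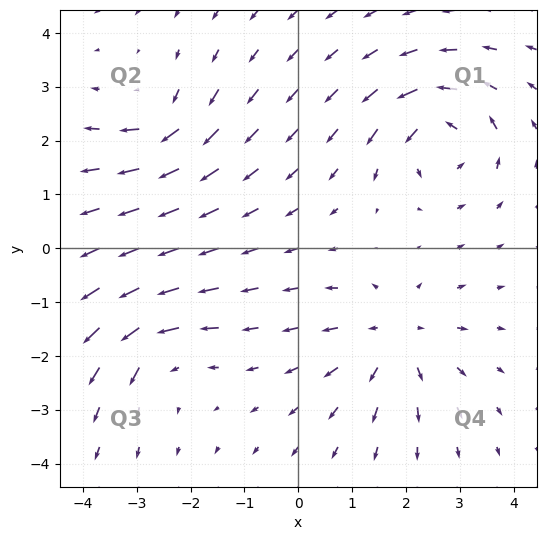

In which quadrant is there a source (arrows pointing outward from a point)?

The source sits at approximately (1.8, -1.7), which lies in quadrant Q4. The divergence there is about +4, positive as expected for a source.

Q4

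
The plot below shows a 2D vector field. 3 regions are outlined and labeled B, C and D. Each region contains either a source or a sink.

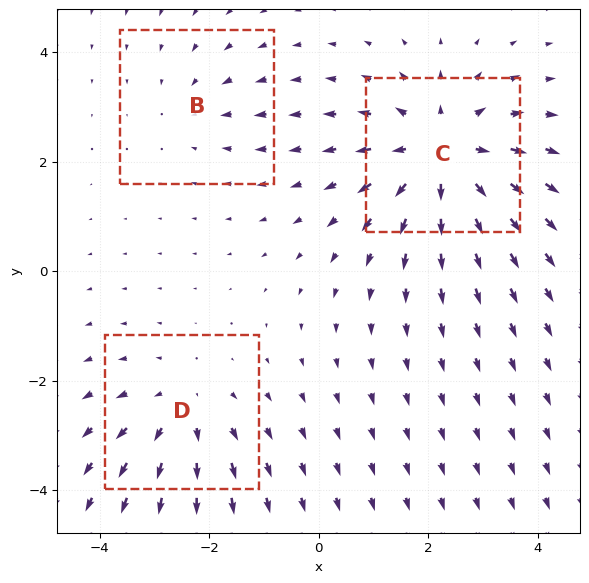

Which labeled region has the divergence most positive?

C

Divergence at each region's feature centre — B: about -2, C: about +4, D: about +3. Region C is most positive.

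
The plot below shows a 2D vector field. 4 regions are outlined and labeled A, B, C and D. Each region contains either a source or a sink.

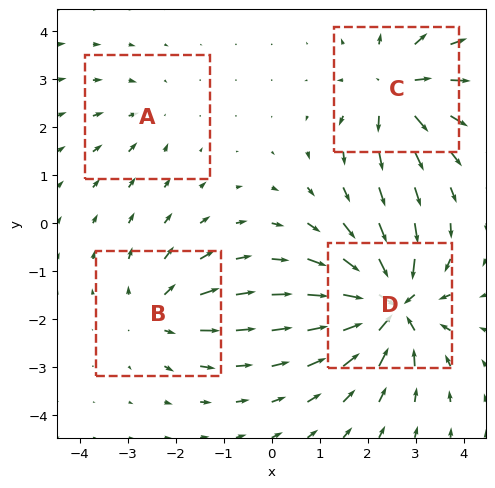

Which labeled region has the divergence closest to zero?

Divergence at each region's feature centre — A: about -3, B: about +4, C: about +6, D: about -9. Region A is closest to zero.

A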